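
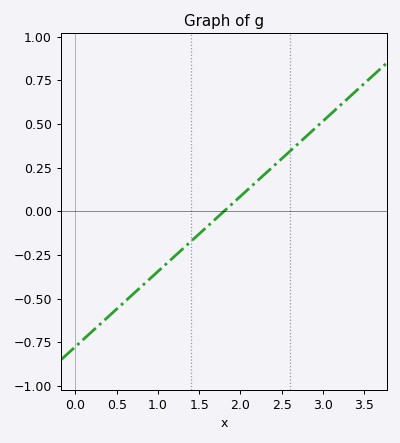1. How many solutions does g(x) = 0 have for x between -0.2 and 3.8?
1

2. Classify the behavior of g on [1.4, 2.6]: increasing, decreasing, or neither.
increasing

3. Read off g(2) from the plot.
0.08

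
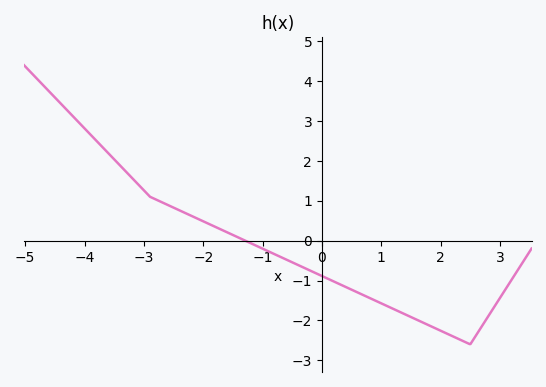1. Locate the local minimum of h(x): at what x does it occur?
2.4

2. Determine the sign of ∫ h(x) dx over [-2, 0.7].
negative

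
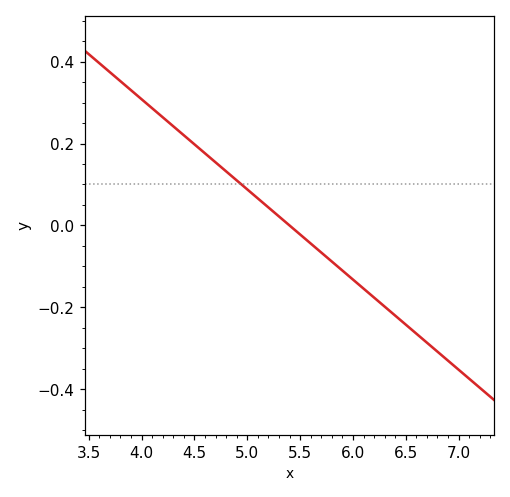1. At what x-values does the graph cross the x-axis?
5.4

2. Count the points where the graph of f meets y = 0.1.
1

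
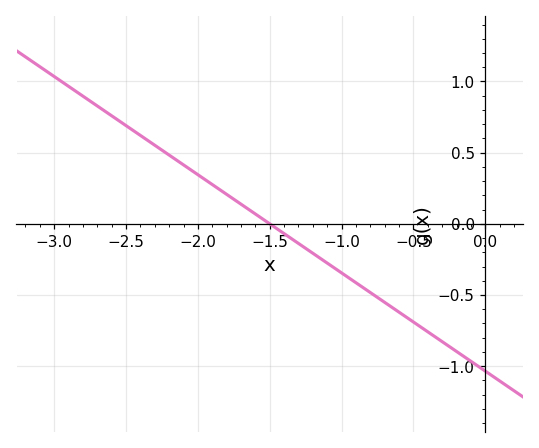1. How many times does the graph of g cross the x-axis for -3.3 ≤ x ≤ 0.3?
1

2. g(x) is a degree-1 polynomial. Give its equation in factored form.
y = -0.69(x + 1.5)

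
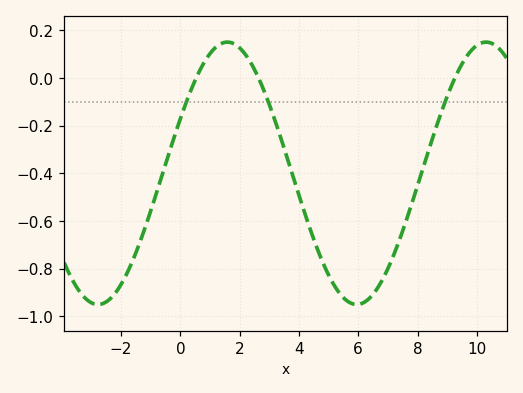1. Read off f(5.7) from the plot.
-0.941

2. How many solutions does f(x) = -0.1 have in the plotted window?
3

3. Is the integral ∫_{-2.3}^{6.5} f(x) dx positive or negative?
negative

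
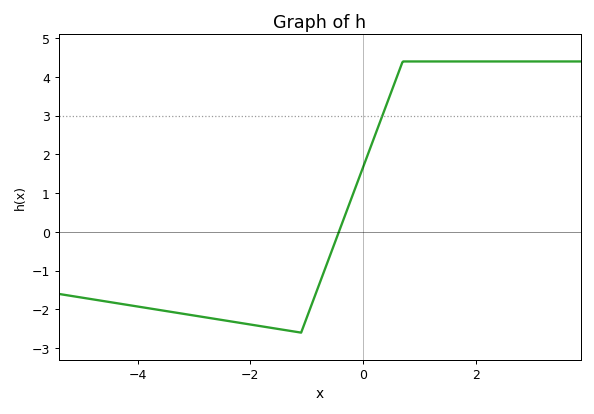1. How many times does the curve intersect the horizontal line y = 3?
1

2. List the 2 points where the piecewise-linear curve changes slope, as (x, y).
(-1.1, -2.6); (0.7, 4.4)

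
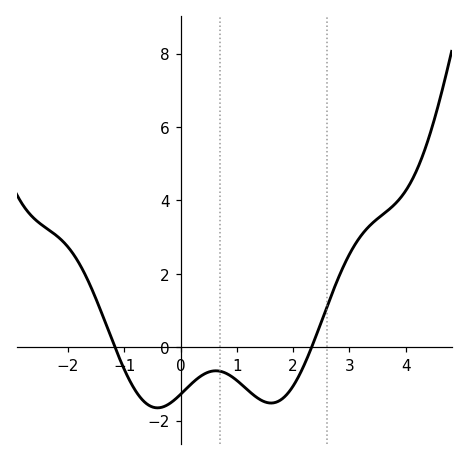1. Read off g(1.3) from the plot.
-1.4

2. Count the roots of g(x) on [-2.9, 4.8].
2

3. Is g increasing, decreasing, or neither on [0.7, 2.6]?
neither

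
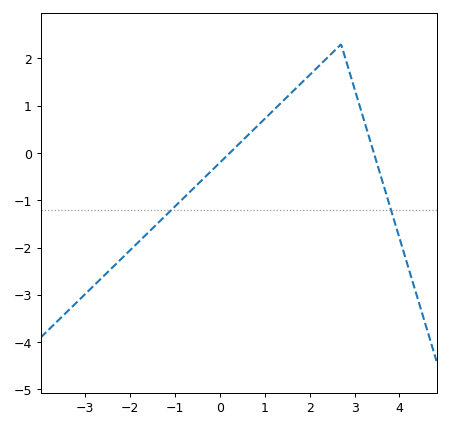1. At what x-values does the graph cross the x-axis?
0.218, 3.43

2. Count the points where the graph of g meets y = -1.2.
2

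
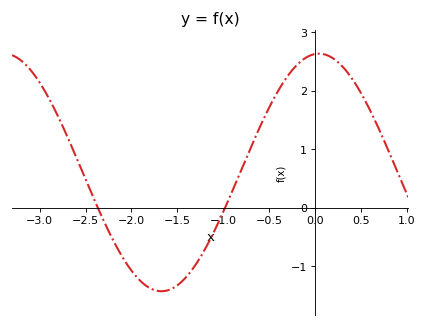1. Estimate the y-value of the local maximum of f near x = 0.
2.63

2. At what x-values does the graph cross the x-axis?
-2.37, -0.978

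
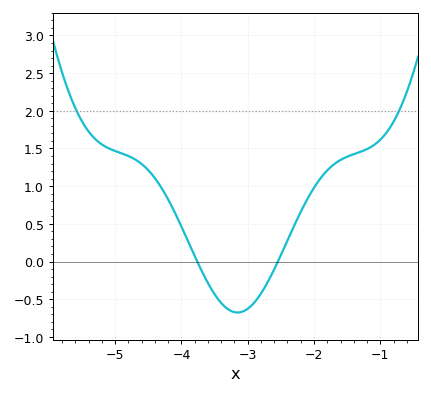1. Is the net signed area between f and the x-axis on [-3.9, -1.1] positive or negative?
positive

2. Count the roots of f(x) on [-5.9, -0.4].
2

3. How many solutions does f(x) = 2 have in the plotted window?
2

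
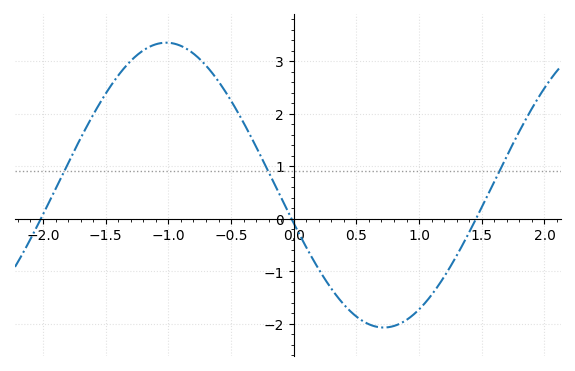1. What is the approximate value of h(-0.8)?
3.14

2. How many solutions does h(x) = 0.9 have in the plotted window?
3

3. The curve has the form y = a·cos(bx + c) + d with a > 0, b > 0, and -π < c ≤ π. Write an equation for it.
y = 2.71cos(1.81x + 1.84) + 0.64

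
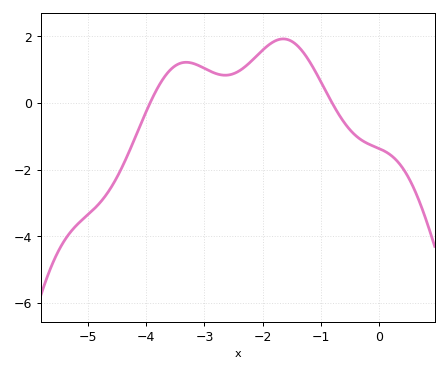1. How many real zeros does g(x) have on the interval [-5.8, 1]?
2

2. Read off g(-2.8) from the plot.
0.882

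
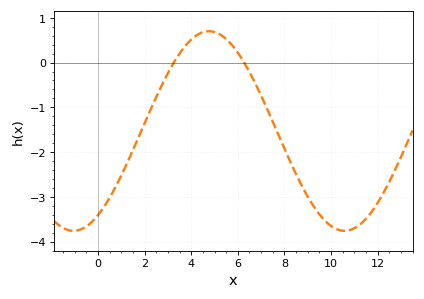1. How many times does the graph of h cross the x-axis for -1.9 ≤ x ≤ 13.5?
2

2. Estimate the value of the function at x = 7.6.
-1.4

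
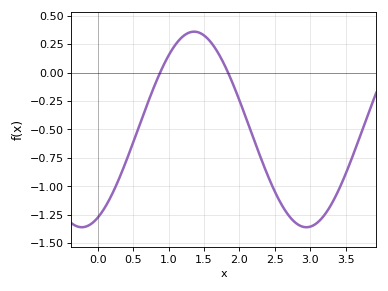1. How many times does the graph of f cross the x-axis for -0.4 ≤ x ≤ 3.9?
2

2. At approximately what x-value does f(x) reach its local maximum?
1.36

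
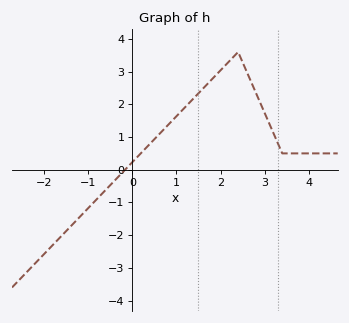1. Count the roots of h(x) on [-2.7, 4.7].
1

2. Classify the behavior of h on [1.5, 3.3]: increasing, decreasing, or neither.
neither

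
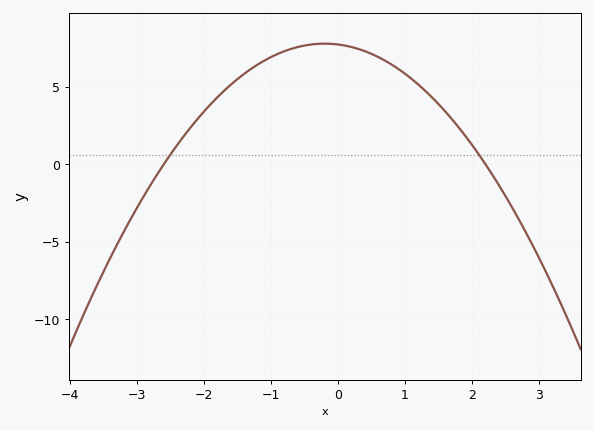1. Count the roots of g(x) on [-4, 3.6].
2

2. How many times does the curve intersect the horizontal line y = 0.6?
2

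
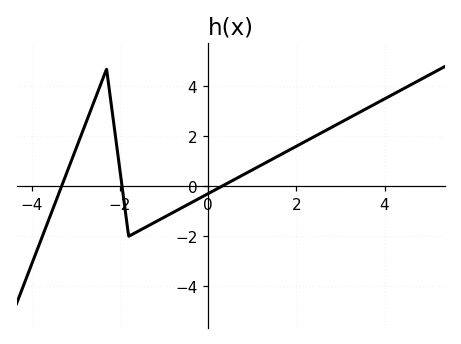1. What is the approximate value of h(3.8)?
3.31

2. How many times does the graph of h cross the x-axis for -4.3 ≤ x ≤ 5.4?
3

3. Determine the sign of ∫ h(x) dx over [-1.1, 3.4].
positive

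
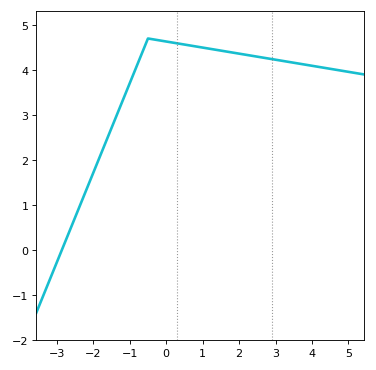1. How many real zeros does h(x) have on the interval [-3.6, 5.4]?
1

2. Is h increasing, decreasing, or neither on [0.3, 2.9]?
decreasing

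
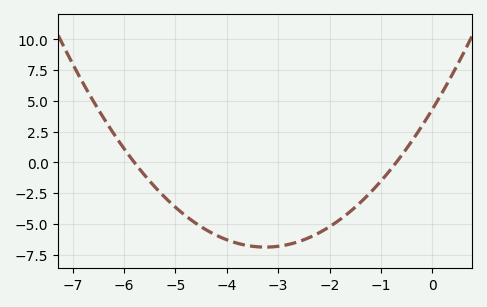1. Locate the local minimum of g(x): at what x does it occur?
-3.2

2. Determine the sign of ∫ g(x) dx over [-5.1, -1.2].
negative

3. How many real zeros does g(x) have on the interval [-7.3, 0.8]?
2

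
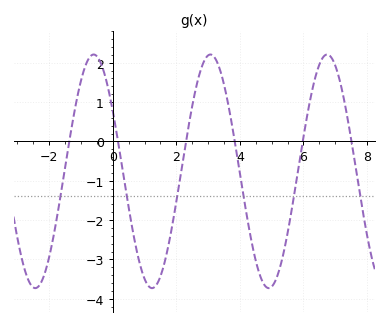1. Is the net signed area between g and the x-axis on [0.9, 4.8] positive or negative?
negative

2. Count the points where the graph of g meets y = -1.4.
6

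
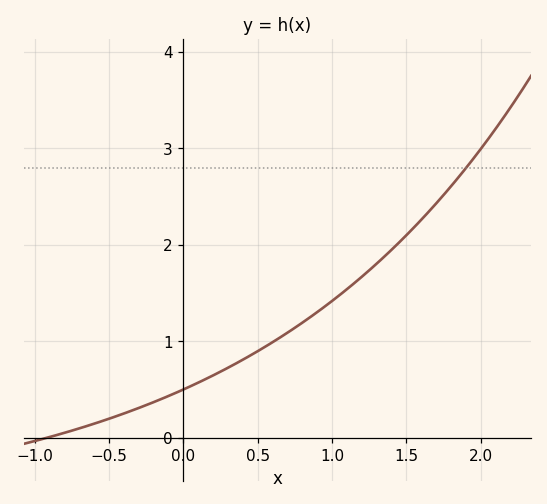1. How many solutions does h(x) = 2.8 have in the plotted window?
1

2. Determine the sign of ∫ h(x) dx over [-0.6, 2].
positive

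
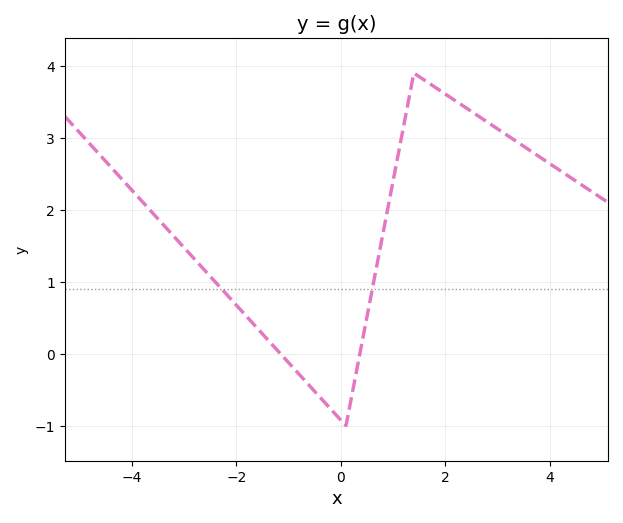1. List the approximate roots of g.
-1.15, 0.365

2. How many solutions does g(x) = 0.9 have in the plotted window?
2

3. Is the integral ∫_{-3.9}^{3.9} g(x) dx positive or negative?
positive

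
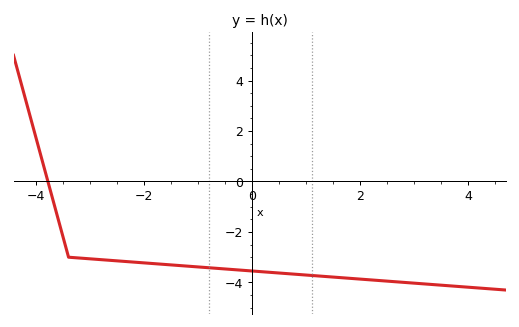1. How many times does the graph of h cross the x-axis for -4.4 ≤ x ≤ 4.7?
1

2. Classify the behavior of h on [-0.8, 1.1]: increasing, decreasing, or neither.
decreasing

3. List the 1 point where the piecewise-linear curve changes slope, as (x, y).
(-3.4, -3)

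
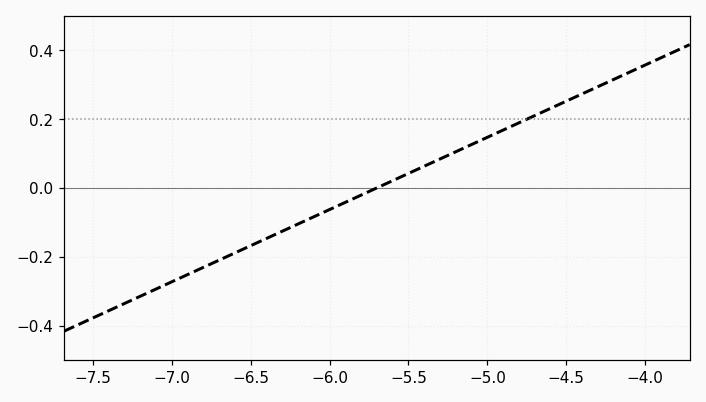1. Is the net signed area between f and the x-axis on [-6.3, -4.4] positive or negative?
positive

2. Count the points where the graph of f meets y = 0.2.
1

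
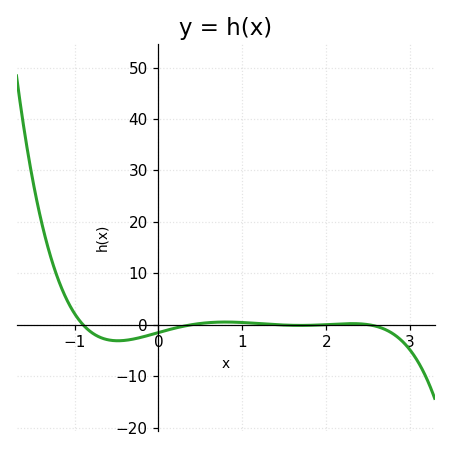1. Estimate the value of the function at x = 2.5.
0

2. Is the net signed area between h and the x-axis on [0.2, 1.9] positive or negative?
positive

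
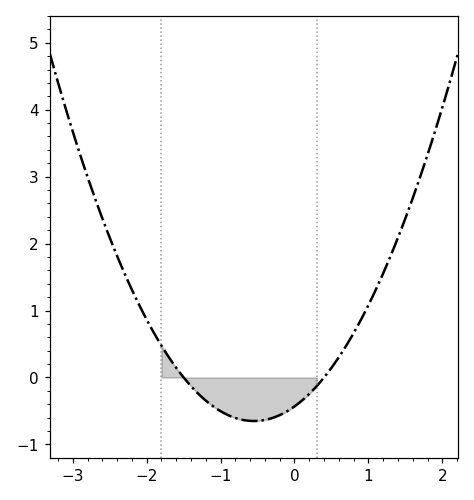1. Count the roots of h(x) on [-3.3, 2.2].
2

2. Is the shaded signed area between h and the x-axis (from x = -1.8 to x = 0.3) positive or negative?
negative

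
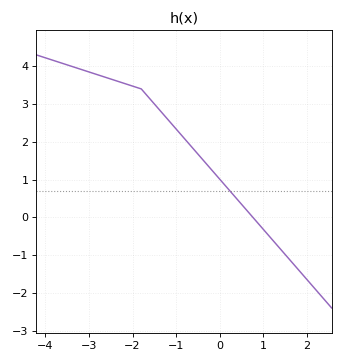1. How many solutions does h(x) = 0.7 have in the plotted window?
1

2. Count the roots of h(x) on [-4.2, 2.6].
1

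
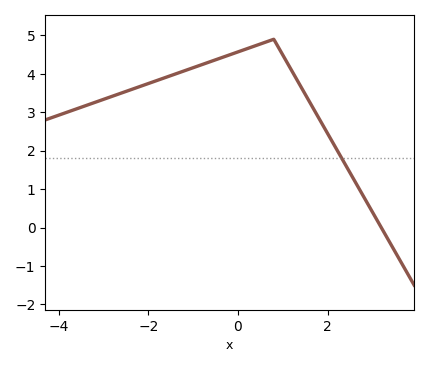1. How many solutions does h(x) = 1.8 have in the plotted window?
1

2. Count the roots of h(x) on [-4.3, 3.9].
1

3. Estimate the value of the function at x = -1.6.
3.9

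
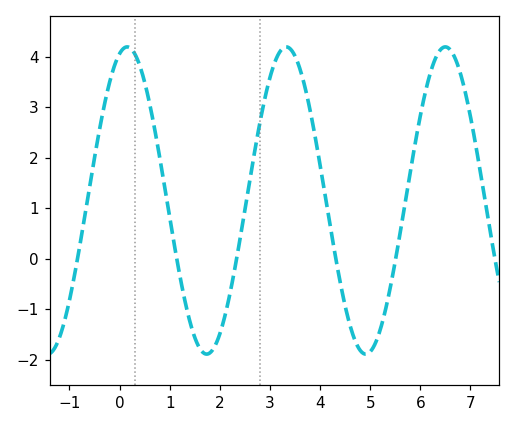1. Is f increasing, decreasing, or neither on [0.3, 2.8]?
neither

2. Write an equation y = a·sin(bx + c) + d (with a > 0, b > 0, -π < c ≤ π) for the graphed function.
y = 3.04sin(1.98x + 1.27) + 1.15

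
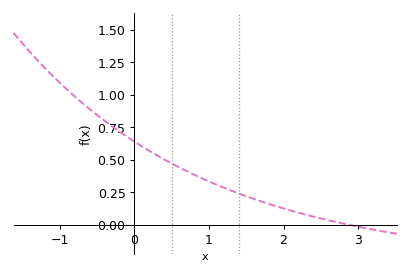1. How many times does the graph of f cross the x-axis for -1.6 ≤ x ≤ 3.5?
1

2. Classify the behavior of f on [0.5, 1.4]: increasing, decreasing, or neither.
decreasing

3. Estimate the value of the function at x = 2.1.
0.109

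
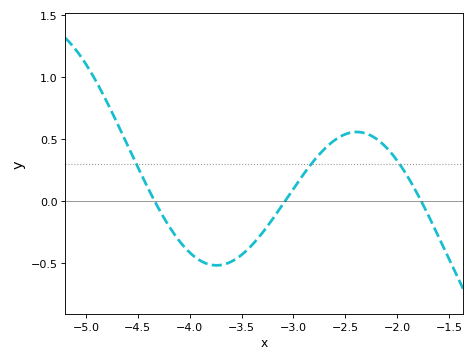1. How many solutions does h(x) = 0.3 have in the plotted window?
3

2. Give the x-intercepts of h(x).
-4.3, -3.1, -1.8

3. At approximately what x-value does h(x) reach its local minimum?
-3.7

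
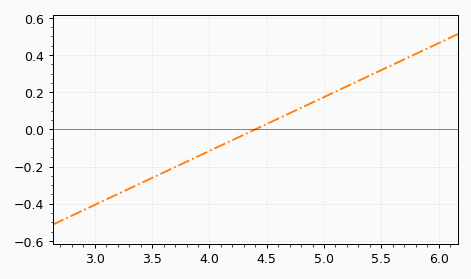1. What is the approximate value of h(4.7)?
0.08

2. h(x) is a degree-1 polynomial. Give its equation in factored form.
y = 0.29(x - 4.4)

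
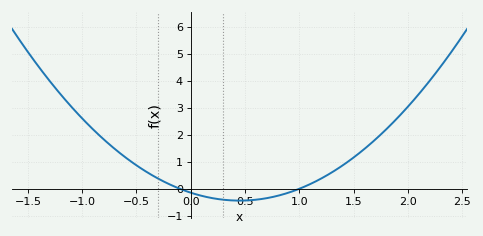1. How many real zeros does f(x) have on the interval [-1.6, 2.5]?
2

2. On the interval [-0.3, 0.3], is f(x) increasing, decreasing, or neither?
decreasing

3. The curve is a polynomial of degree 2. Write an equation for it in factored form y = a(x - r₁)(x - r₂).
y = 1.45(x + 0.1)(x - 1)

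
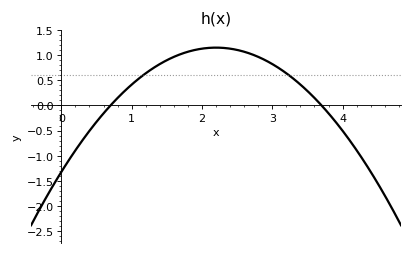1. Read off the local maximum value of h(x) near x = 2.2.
1.15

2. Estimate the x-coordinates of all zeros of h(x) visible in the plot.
0.7, 3.7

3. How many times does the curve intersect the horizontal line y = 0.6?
2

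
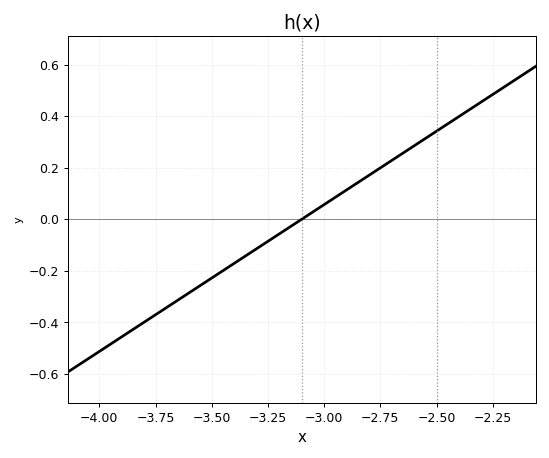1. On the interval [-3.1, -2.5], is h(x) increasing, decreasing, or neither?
increasing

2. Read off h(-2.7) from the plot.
0.22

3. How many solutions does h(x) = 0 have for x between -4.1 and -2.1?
1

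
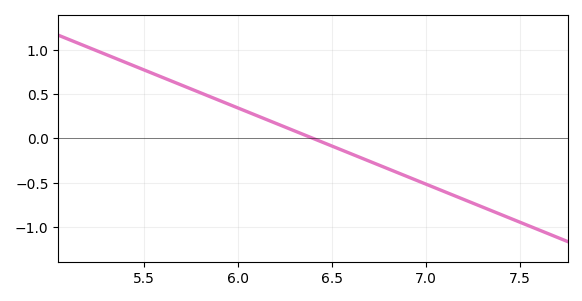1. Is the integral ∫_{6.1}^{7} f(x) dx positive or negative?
negative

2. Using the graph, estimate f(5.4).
0.86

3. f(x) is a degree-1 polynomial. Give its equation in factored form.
y = -0.86(x - 6.4)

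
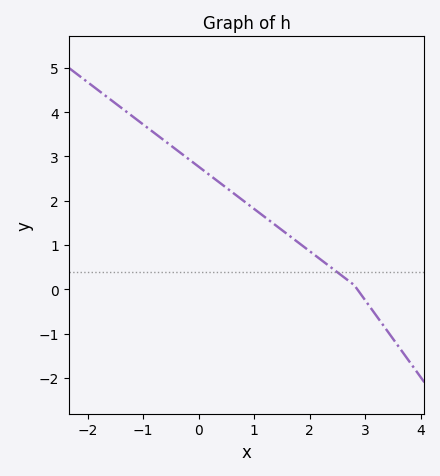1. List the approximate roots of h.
2.86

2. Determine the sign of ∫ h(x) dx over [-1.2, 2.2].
positive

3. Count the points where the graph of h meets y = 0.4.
1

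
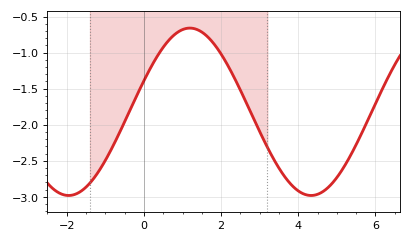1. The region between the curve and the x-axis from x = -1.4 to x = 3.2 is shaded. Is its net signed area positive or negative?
negative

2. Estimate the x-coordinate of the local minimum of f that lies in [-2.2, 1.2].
-2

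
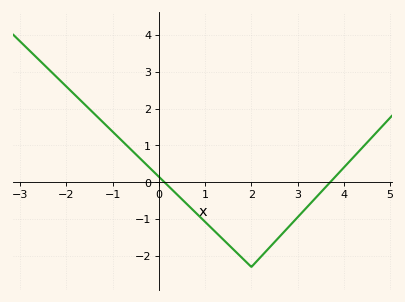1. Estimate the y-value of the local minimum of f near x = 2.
-2.3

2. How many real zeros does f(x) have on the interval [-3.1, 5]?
2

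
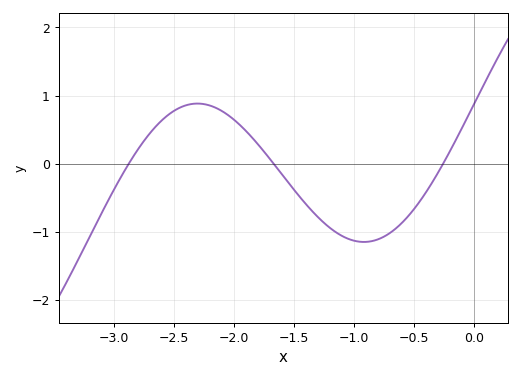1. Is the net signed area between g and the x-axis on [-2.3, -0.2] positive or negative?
negative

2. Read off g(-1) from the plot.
-1.1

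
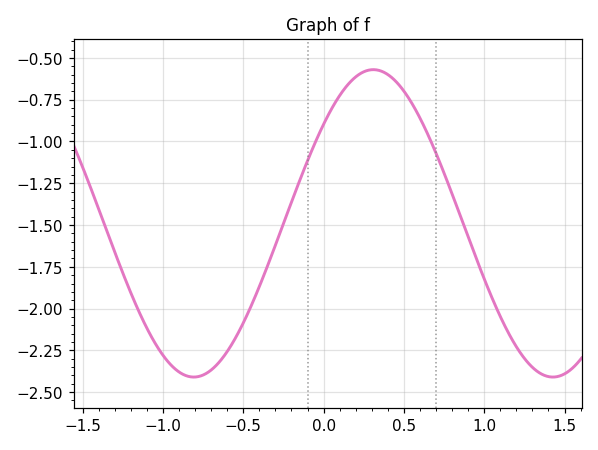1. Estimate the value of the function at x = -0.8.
-2.41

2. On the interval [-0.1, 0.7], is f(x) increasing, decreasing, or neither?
neither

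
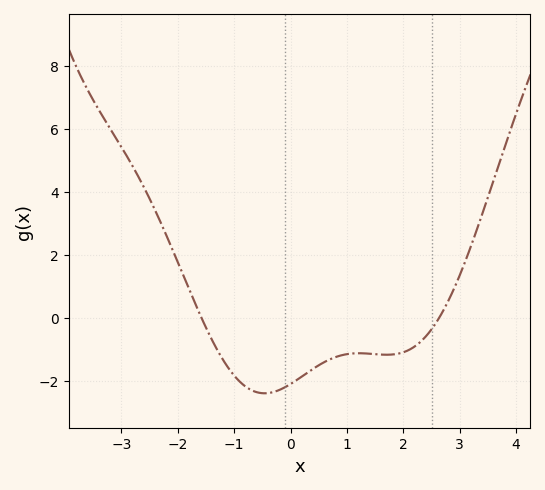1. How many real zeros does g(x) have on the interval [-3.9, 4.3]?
2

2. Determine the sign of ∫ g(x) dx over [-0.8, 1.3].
negative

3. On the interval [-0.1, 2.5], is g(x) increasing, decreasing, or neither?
neither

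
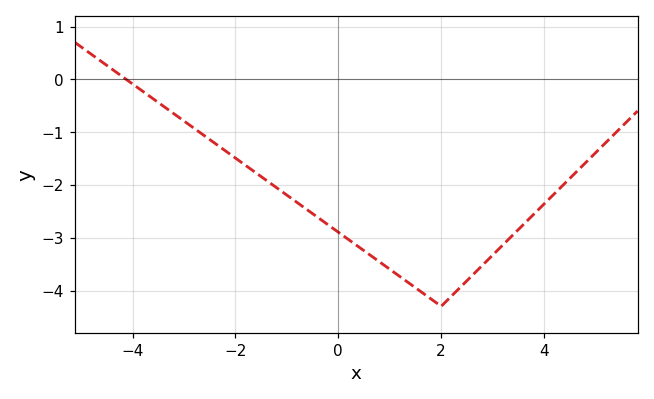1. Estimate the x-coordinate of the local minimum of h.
2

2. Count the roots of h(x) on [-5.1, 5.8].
1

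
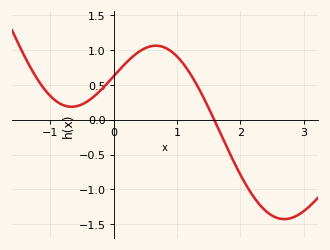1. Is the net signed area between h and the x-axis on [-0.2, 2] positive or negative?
positive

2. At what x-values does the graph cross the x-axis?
1.6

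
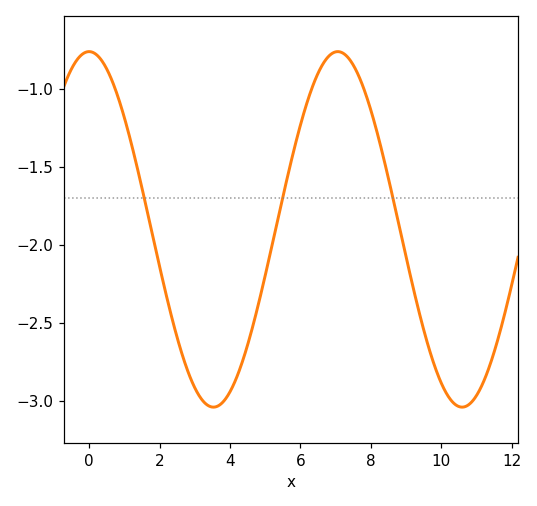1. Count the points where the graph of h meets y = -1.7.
3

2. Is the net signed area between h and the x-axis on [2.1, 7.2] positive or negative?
negative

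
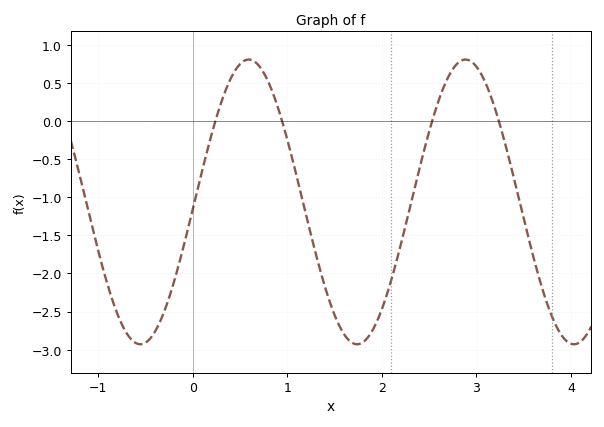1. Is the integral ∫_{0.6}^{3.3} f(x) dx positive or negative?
negative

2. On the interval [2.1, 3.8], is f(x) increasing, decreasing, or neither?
neither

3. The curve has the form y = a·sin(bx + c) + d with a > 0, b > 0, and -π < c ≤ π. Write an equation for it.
y = 1.87sin(2.7x - 0.05) - 1.06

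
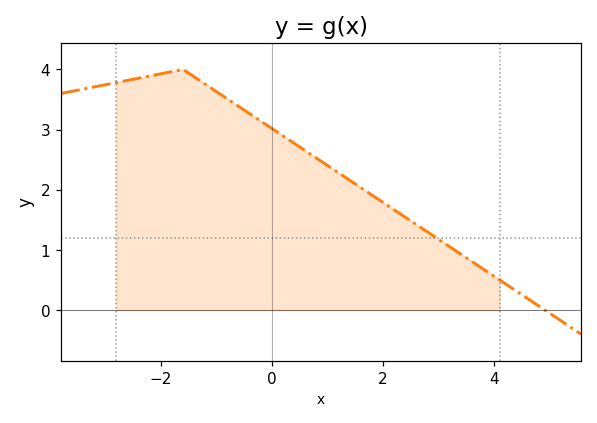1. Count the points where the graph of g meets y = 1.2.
1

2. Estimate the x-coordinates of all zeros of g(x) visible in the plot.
4.92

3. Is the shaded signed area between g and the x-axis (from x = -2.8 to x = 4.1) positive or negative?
positive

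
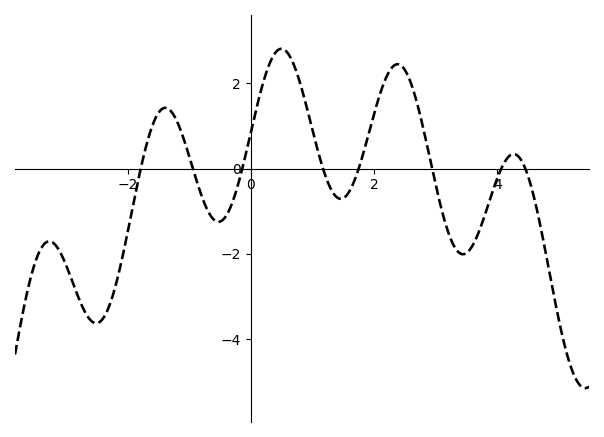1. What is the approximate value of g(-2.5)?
-3.63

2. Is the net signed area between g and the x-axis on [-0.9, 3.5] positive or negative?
positive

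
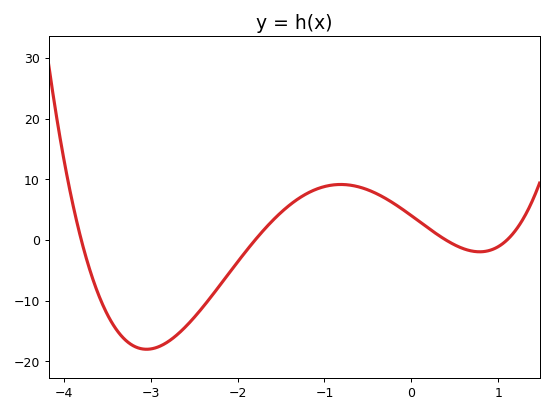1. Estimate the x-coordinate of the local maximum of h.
-0.813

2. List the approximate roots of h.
-3.8, -1.8, 0.4, 1.1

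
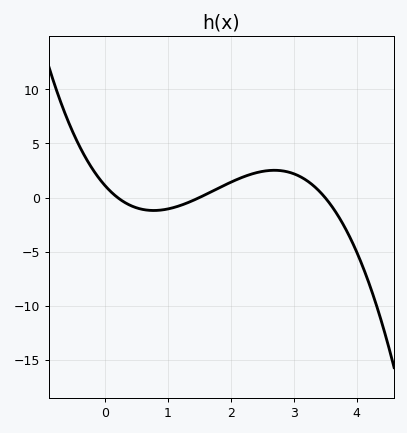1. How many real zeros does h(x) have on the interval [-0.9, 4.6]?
3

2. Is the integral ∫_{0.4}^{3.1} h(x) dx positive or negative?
positive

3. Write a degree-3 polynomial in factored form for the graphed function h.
y = -1.05(x - 0.2)(x - 1.5)(x - 3.5)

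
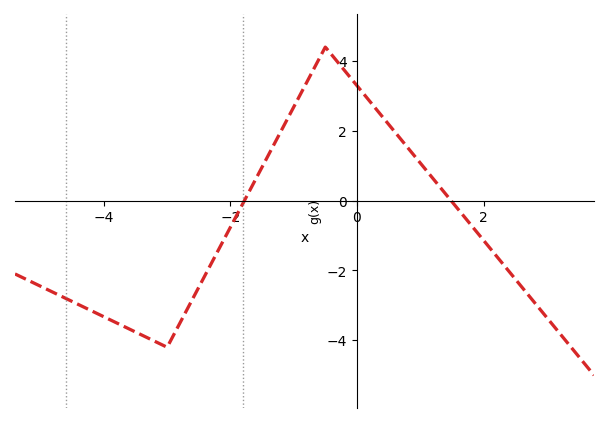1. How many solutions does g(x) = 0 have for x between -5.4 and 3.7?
2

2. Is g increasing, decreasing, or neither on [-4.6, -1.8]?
neither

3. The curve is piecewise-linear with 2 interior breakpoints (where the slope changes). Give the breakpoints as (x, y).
(-3, -4.2); (-0.5, 4.4)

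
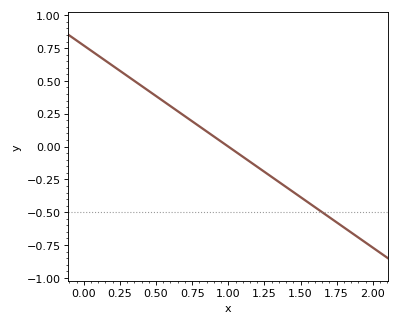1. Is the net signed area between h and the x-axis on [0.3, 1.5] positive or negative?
positive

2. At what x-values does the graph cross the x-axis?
1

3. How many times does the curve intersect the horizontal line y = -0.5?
1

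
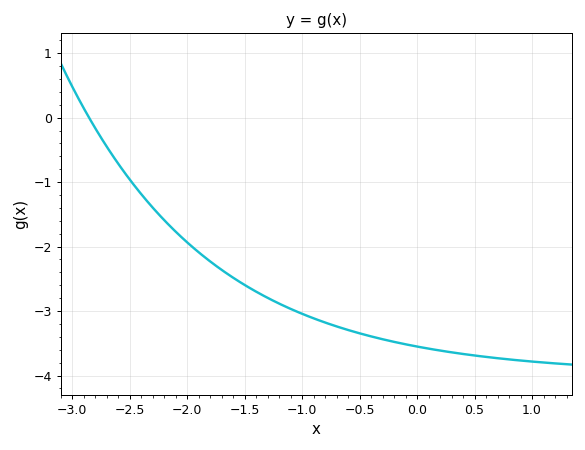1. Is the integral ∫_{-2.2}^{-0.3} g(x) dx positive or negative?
negative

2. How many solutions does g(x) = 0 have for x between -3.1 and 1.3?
1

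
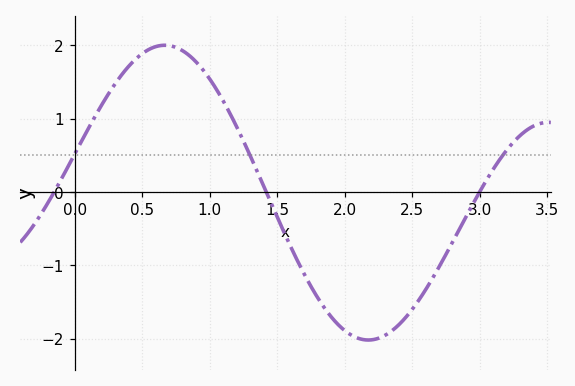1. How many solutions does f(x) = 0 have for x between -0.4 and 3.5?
3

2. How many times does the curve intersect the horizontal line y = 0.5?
3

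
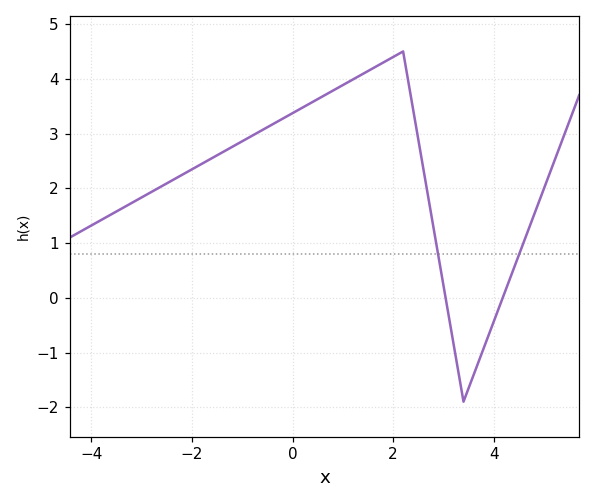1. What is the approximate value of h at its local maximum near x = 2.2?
4.5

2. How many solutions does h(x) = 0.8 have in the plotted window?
2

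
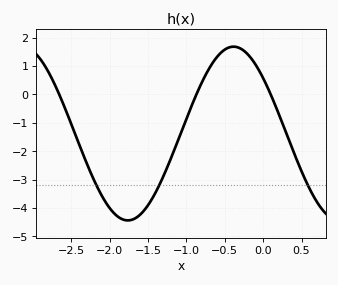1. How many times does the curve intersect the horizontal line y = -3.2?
3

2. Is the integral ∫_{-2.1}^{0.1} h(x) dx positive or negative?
negative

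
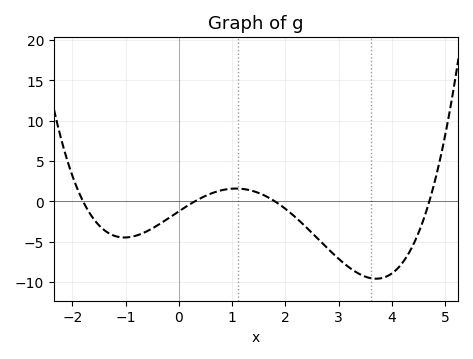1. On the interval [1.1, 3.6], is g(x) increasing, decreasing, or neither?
decreasing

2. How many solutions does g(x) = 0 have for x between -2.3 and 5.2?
4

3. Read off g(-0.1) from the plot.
-1.67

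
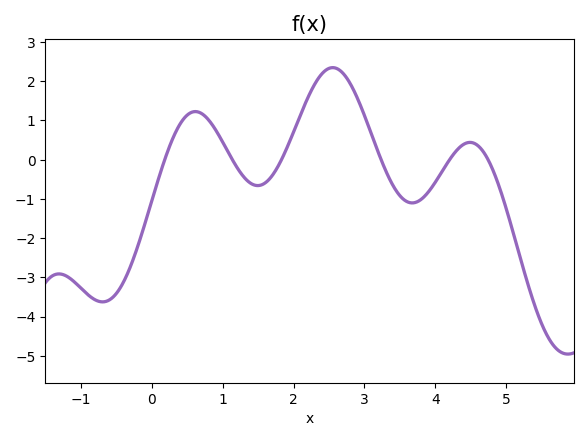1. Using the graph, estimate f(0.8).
1.01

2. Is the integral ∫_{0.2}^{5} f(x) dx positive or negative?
positive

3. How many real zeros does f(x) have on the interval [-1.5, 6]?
6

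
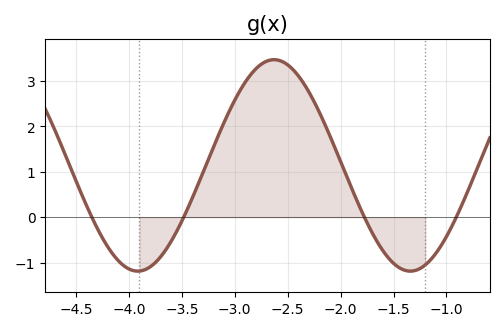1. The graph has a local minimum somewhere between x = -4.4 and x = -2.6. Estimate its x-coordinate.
-3.9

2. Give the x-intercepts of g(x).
-4.4, -3.5, -1.8, -0.9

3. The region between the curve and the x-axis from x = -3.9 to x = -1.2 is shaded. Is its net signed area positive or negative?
positive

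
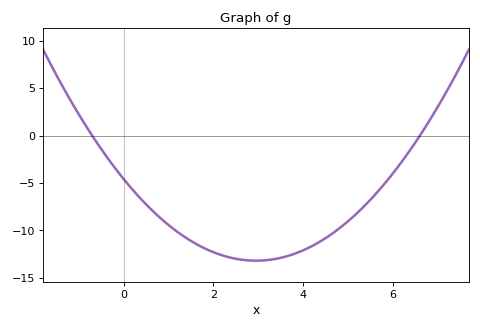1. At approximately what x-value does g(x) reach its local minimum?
2.95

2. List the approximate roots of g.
-0.7, 6.6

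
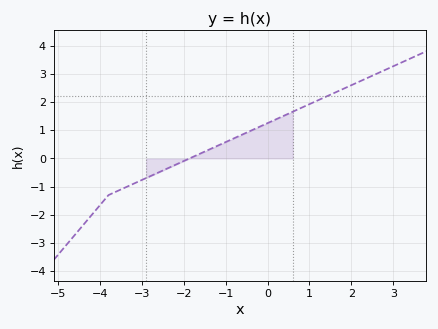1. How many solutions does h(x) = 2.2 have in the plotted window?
1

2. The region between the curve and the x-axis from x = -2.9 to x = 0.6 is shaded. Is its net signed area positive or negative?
positive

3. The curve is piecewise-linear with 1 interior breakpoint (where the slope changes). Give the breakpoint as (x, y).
(-3.8, -1.3)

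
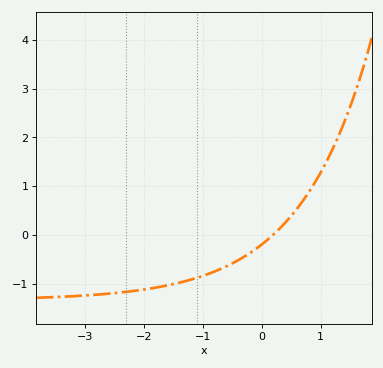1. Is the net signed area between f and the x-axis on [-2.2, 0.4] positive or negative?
negative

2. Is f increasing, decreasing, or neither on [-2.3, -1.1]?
increasing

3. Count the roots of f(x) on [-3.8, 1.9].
1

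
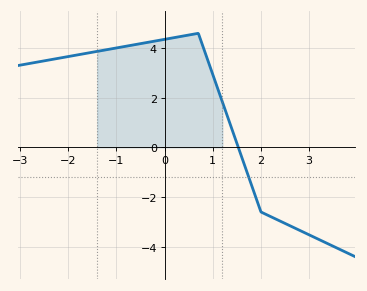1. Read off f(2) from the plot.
-2.6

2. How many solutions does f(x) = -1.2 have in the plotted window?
1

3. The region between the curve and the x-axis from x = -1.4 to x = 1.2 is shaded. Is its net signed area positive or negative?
positive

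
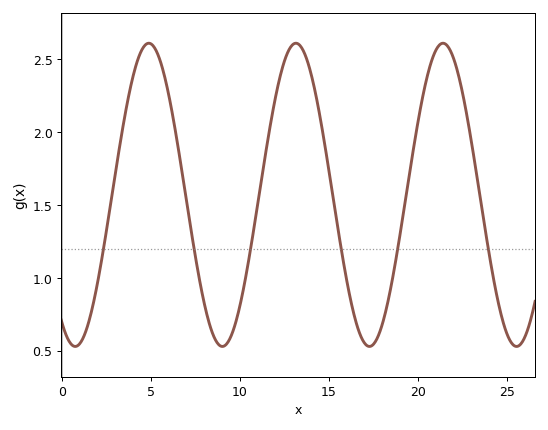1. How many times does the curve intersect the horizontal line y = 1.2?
6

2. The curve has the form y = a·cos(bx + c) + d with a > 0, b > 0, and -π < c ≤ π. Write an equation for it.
y = 1.04cos(0.76x + 2.6) + 1.57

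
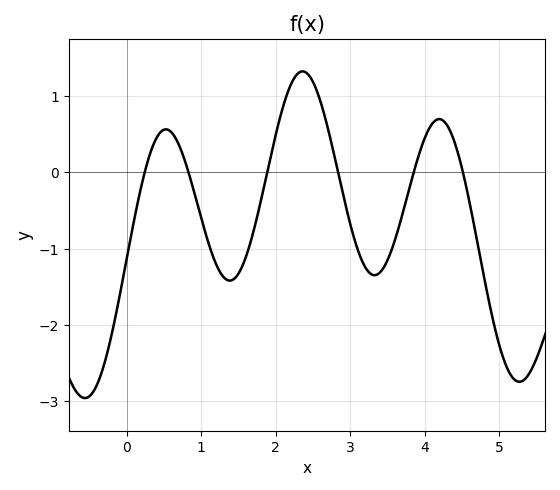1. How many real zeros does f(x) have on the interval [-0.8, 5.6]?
6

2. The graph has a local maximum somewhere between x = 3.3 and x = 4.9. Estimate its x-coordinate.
4.2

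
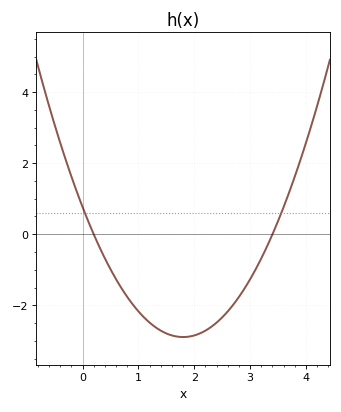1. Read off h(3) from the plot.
-1.27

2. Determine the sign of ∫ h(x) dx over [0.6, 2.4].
negative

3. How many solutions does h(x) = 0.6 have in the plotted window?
2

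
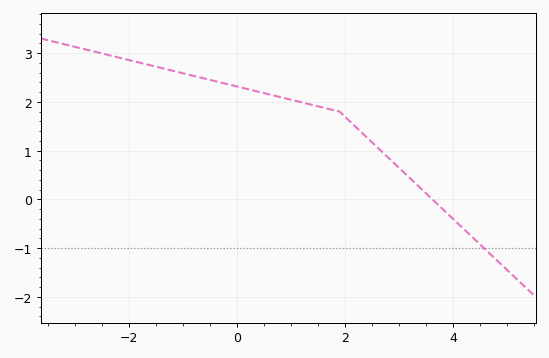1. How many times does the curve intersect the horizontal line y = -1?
1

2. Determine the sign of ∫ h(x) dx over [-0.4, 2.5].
positive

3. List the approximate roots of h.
3.62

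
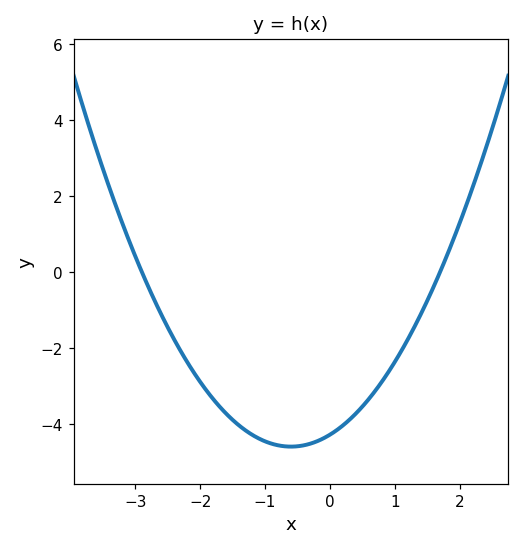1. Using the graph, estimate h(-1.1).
-4.38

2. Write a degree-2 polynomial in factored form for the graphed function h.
y = 0.87(x + 2.9)(x - 1.7)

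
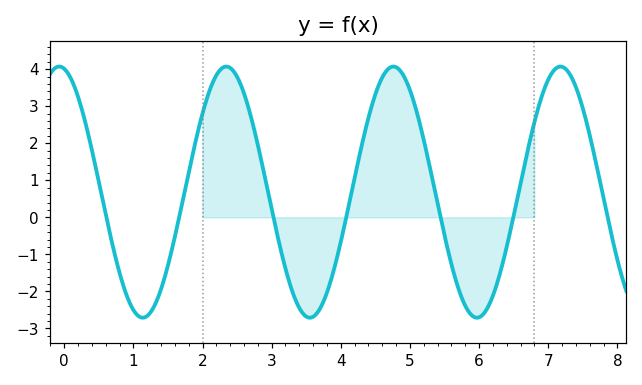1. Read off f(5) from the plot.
3.43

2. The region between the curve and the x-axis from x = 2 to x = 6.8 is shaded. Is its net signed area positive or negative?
positive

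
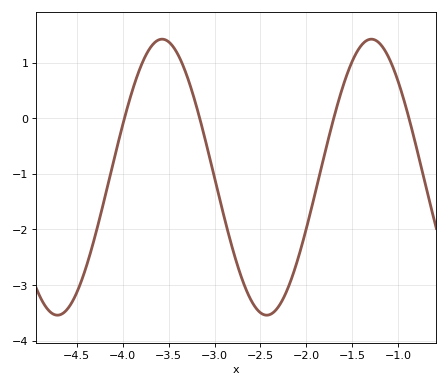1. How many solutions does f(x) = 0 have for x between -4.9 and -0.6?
4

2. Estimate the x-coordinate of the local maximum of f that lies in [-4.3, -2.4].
-3.57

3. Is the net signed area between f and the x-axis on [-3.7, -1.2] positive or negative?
negative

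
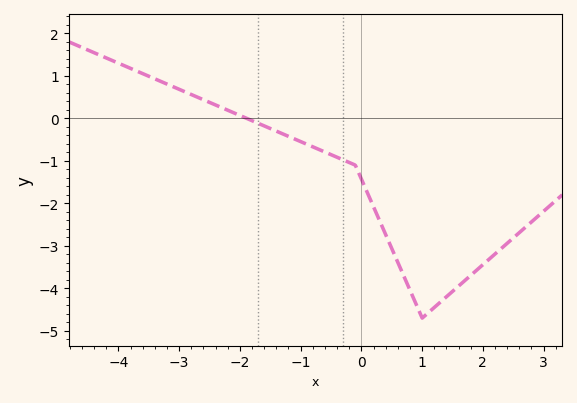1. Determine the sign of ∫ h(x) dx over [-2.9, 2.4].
negative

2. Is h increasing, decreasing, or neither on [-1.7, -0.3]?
decreasing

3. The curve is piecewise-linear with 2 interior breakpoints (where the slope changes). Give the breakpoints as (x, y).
(-0.1, -1.1); (1, -4.7)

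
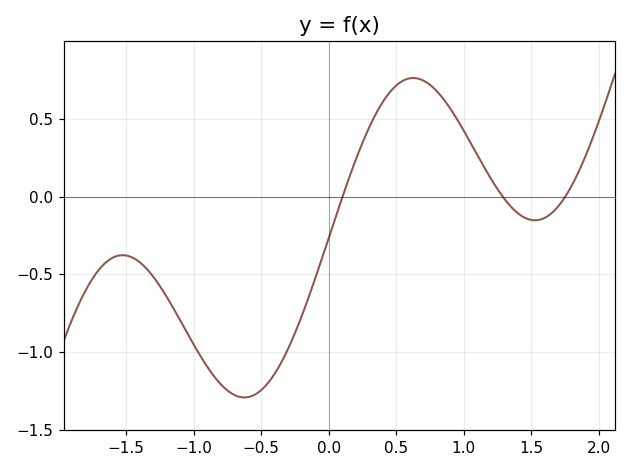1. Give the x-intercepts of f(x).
0.1, 1.3, 1.8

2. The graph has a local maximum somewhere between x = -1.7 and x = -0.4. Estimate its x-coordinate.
-1.5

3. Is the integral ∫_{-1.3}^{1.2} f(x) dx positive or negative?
negative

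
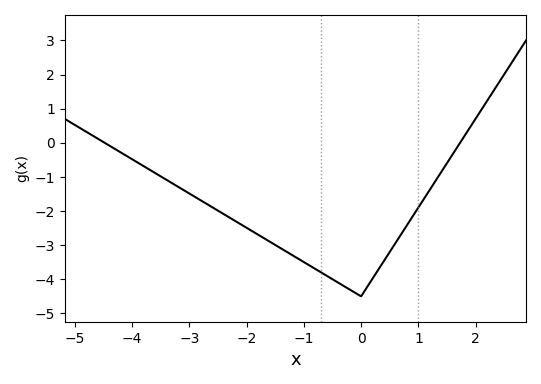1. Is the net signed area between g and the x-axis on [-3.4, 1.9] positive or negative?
negative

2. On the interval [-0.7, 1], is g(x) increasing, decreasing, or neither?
neither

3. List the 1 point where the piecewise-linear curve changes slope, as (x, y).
(0, -4.5)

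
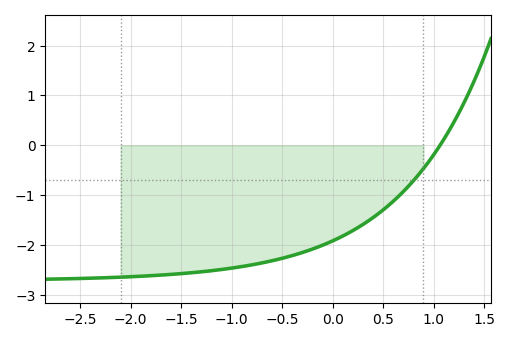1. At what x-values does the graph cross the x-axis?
1.06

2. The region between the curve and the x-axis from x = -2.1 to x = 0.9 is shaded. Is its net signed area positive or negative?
negative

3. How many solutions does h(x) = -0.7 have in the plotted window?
1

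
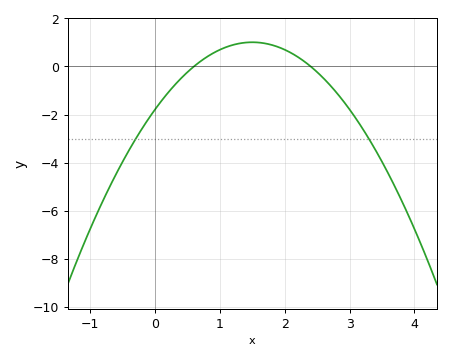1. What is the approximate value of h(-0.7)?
-5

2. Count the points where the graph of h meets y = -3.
2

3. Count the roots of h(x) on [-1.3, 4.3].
2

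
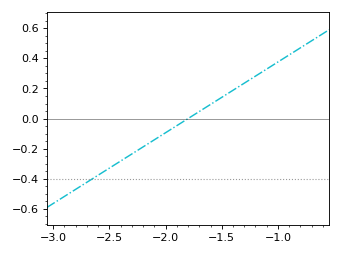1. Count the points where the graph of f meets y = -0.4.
1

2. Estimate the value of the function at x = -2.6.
-0.38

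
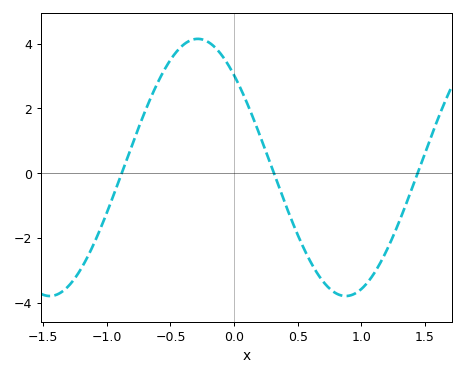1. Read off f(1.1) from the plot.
-3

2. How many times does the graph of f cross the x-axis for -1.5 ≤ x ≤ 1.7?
3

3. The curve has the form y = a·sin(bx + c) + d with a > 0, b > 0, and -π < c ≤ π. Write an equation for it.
y = 3.97sin(2.7x + 2.3) + 0.18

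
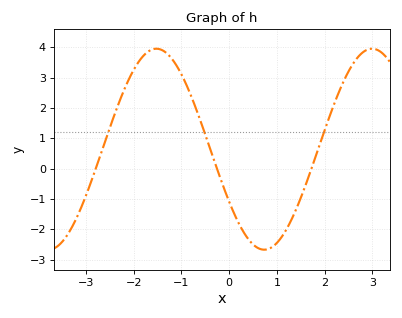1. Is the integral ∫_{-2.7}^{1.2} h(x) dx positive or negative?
positive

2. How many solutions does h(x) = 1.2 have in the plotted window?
3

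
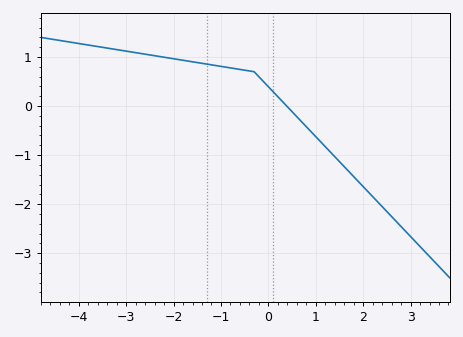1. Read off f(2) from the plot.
-1.6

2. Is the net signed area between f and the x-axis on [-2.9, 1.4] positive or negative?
positive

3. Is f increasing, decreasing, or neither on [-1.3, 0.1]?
decreasing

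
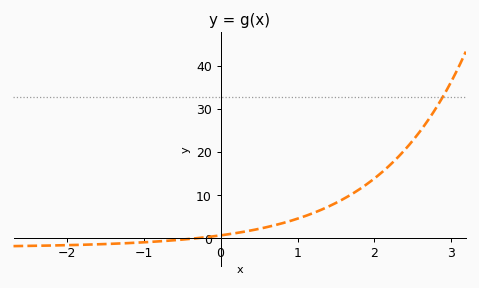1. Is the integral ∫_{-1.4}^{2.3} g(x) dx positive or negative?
positive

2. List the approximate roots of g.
-0.3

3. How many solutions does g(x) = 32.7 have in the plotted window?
1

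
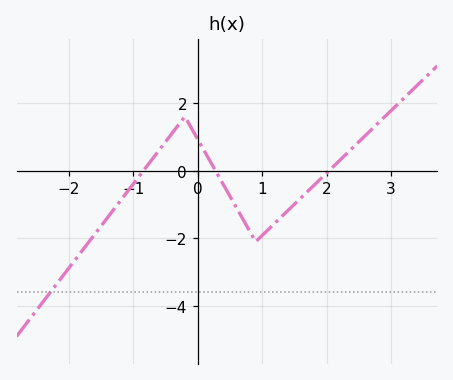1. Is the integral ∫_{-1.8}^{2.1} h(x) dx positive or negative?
negative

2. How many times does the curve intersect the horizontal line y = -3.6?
1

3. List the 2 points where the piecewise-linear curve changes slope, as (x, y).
(-0.2, 1.6); (0.9, -2.1)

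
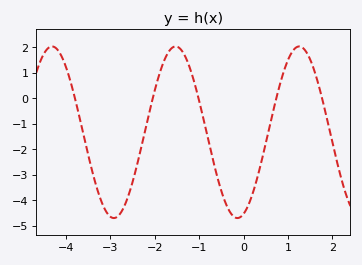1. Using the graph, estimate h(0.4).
-2.5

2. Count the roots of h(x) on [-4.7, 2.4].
5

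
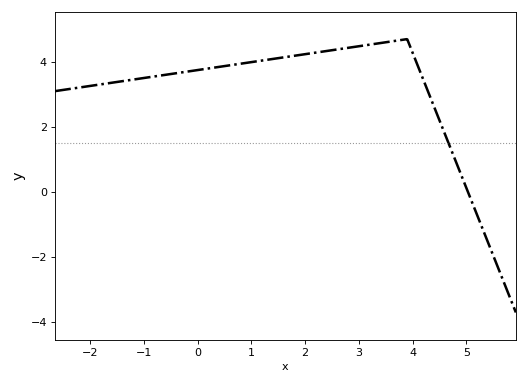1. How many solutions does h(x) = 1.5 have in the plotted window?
1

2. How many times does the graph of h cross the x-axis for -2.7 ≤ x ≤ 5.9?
1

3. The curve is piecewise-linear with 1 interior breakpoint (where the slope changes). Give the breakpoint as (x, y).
(3.9, 4.7)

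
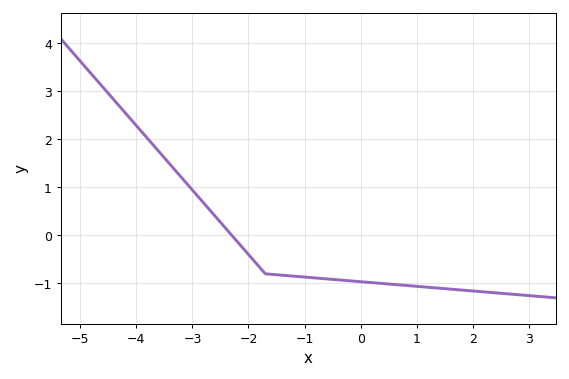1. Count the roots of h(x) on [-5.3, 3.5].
1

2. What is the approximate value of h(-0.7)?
-0.897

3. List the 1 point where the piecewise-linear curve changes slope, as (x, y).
(-1.7, -0.8)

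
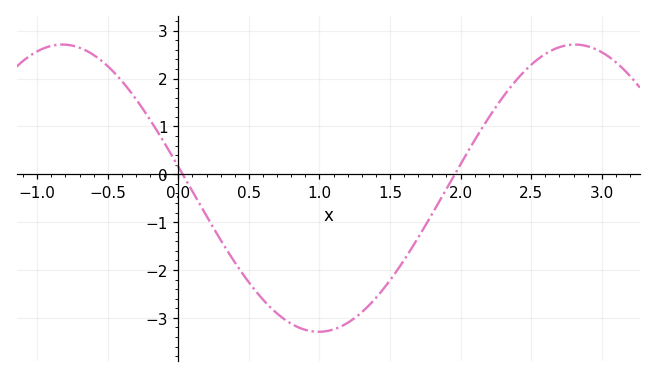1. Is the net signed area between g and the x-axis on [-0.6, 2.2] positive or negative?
negative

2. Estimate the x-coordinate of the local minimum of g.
1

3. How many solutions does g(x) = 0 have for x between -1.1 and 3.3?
2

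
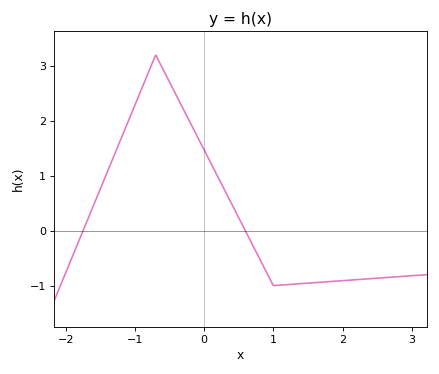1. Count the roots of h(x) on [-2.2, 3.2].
2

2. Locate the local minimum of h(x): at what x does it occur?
1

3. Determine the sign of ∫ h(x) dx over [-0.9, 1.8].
positive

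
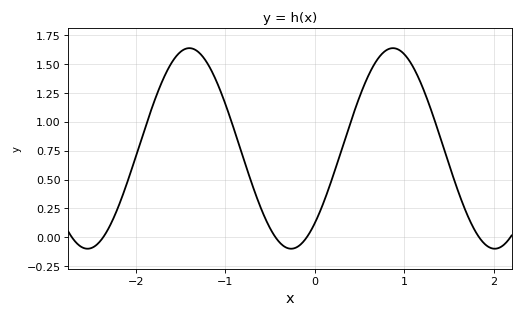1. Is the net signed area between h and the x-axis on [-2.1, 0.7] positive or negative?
positive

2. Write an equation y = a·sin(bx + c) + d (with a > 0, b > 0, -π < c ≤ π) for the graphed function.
y = 0.87sin(2.8x - 0.84) + 0.77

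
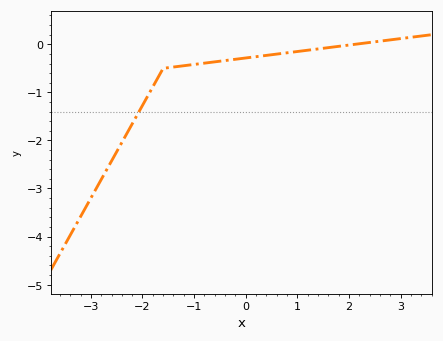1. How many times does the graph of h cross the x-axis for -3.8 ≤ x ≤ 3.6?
1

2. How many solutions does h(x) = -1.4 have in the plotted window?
1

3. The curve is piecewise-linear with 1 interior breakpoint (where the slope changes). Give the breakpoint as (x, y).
(-1.6, -0.5)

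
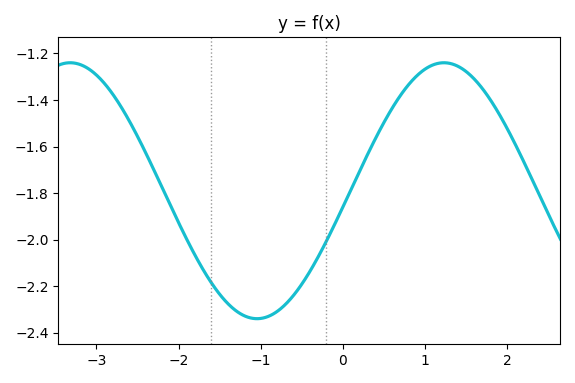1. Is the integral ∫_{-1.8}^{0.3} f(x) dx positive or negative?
negative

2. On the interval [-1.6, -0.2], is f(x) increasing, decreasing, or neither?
neither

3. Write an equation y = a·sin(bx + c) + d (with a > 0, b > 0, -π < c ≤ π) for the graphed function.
y = 0.55sin(1.38x - 0.13) - 1.79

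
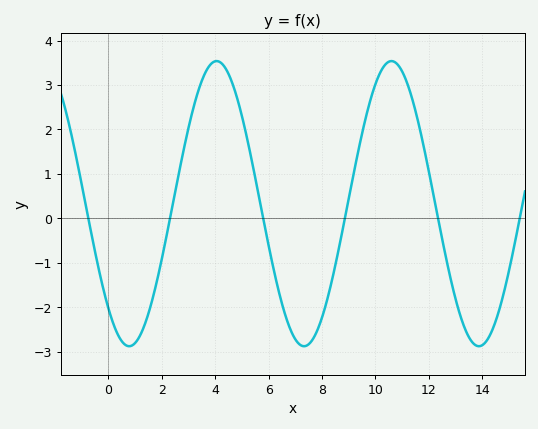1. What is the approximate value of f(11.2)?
3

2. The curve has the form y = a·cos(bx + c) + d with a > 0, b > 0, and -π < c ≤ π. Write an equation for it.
y = 3.21cos(0.96x + 2.4) + 0.33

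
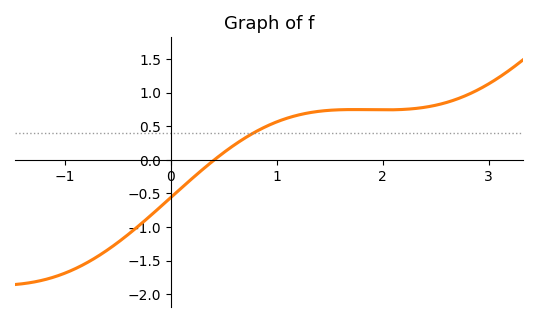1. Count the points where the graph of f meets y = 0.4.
1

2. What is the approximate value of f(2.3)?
0.75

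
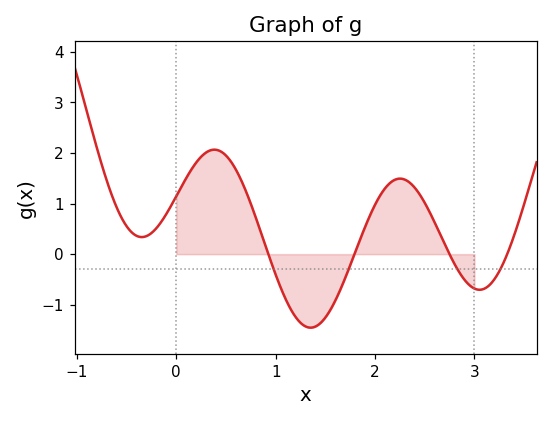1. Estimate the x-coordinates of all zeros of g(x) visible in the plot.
0.9, 1.8, 2.7, 3.3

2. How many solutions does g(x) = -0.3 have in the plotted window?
4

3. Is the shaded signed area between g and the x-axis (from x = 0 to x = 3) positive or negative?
positive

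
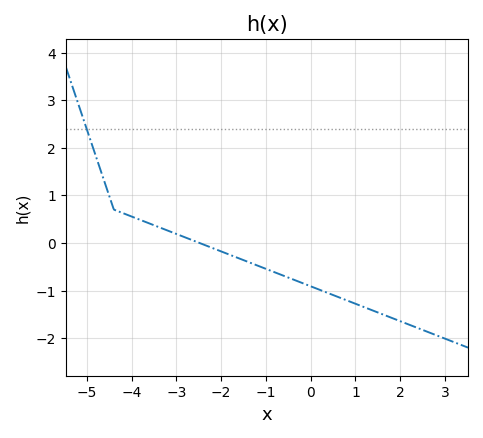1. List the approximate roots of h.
-2.4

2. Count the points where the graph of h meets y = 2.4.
1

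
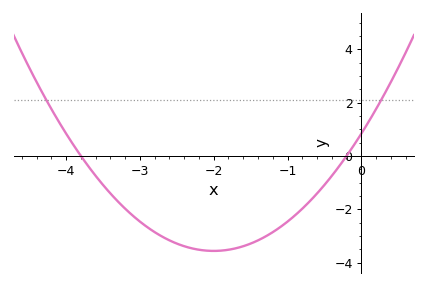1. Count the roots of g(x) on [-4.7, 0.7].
2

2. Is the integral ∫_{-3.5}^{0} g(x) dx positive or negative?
negative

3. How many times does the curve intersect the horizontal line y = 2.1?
2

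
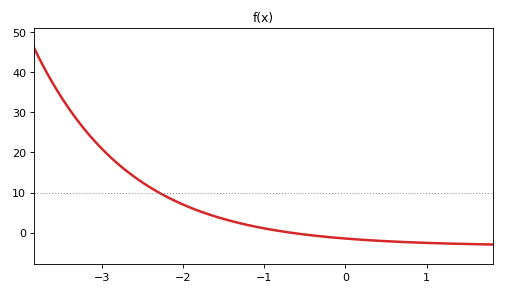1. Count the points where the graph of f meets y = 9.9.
1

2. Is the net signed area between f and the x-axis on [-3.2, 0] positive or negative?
positive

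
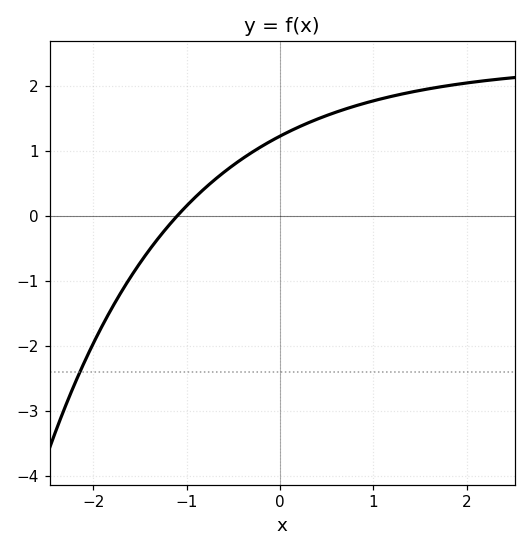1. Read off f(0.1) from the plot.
1.3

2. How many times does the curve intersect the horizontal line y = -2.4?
1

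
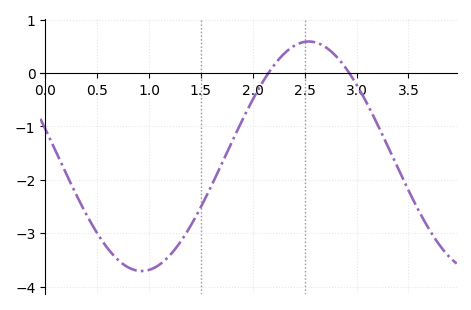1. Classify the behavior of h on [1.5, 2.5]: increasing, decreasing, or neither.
increasing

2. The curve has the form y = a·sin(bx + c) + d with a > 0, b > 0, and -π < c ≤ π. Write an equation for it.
y = 2.15sin(1.9x + 2.9) - 1.56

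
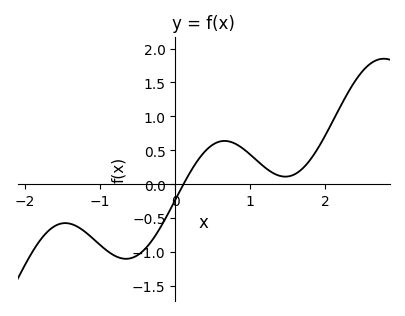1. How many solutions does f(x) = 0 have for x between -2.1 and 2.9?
1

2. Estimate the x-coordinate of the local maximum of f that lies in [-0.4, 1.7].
0.657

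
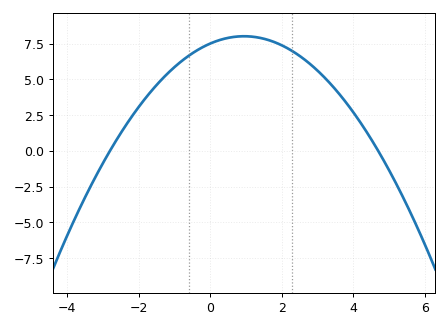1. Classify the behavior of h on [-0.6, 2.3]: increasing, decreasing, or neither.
neither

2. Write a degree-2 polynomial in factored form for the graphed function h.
y = -0.57(x + 2.8)(x - 4.7)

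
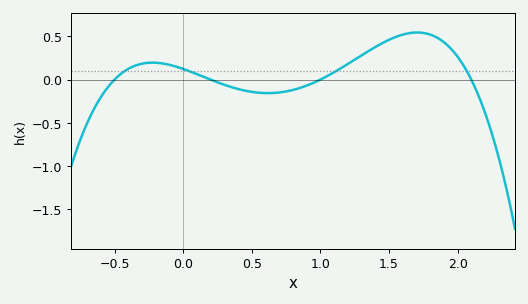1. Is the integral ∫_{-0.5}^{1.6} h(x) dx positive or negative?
positive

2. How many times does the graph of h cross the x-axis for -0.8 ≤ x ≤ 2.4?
4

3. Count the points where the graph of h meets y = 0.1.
4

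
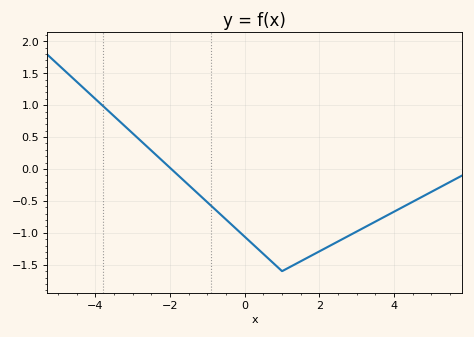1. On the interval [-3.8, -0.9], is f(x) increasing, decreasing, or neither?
decreasing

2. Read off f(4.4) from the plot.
-0.55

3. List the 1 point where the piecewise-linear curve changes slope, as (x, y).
(1, -1.6)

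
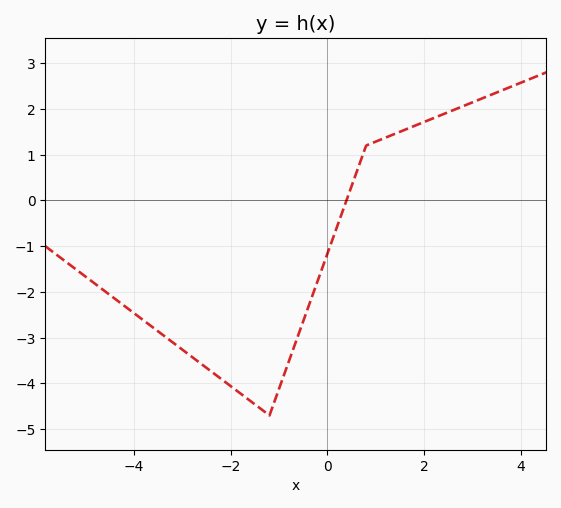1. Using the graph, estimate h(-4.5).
-2.07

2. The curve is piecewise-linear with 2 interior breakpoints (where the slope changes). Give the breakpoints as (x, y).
(-1.2, -4.7); (0.8, 1.2)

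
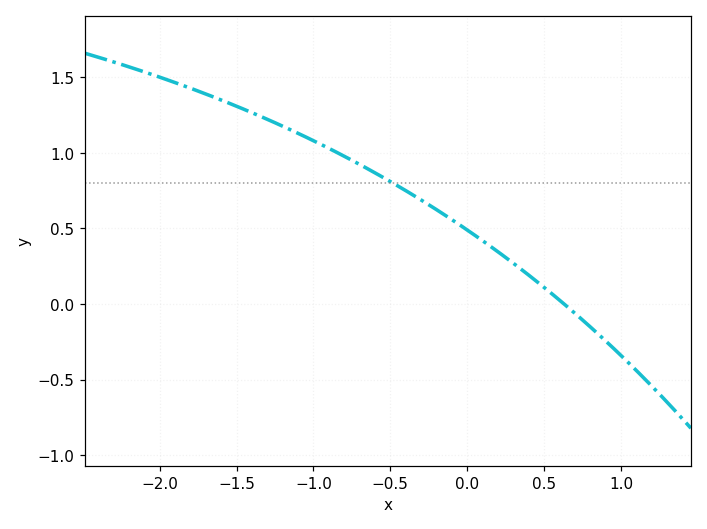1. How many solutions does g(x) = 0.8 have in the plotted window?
1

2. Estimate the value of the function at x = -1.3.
1.22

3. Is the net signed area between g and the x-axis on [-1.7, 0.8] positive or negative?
positive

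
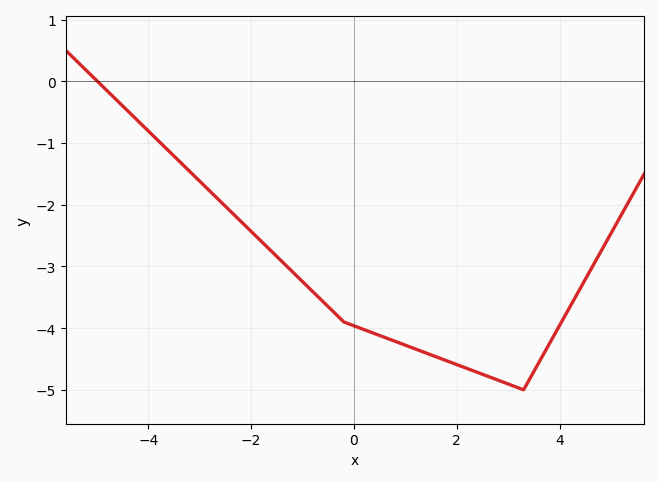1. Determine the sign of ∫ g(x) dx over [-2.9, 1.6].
negative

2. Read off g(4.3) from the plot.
-3.51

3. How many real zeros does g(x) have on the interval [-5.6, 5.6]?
1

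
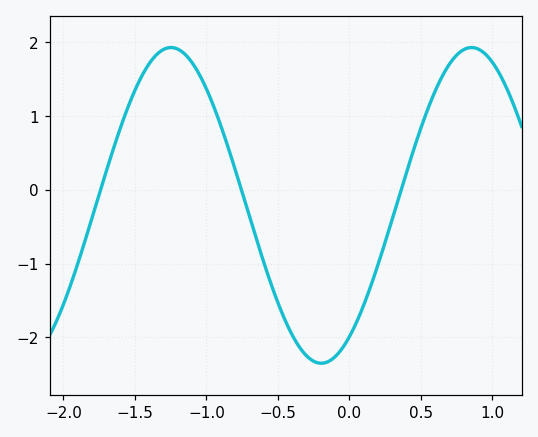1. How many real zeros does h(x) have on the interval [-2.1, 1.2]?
3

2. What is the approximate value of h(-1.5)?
1.35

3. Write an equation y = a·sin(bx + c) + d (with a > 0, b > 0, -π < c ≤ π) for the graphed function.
y = 2.14sin(2.99x - 0.982) - 0.21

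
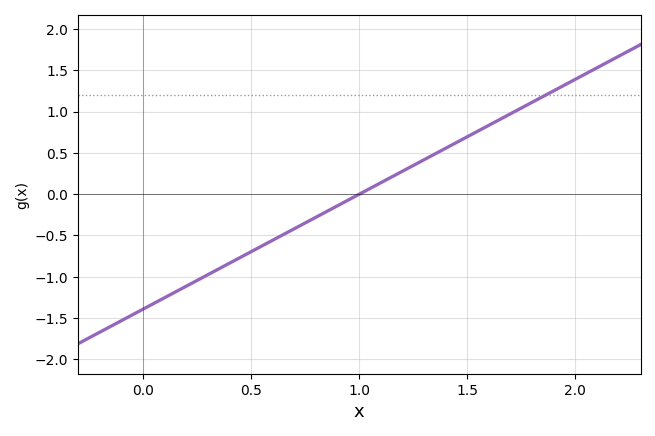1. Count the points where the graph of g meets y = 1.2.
1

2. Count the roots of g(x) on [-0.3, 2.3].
1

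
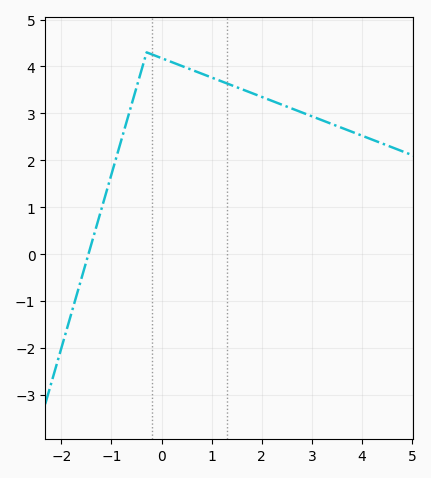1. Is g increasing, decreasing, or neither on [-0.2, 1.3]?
decreasing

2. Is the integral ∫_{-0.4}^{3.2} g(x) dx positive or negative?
positive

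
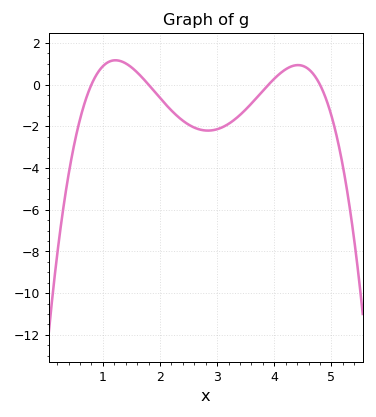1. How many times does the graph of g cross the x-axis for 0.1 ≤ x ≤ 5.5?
4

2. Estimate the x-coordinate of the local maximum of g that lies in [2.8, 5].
4.42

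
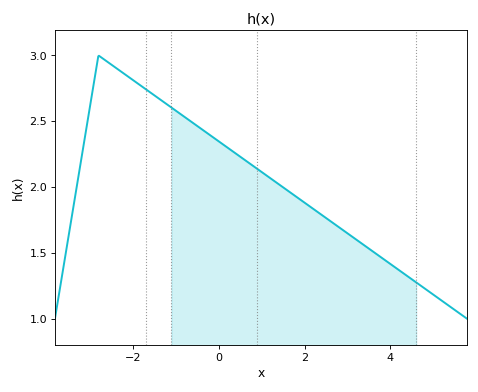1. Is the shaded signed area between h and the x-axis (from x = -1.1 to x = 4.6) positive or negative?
positive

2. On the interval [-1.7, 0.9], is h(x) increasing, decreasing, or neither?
decreasing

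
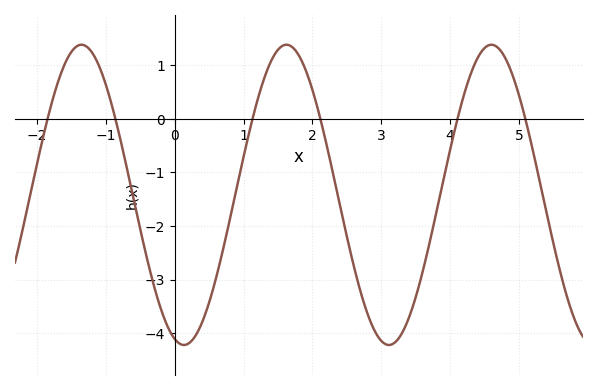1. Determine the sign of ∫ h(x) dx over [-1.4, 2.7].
negative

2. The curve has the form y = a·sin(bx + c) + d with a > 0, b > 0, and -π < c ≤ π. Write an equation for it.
y = 2.8sin(2.1x - 1.9) - 1.42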